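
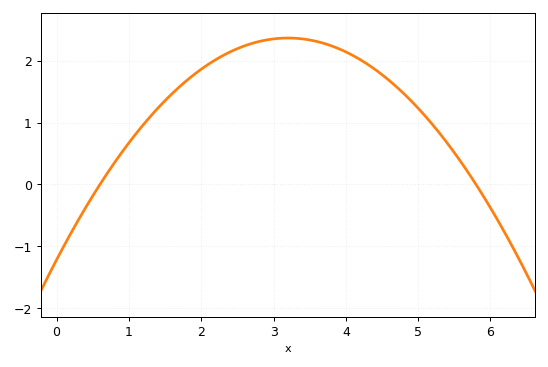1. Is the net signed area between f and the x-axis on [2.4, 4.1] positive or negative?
positive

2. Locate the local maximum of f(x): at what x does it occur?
3.2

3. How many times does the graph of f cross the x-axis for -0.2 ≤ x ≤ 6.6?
2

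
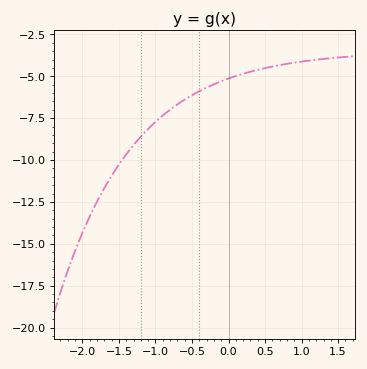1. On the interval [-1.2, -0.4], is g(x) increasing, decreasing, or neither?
increasing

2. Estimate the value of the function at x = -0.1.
-5.29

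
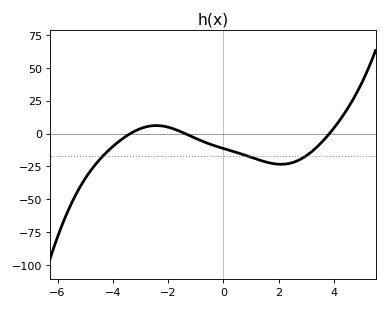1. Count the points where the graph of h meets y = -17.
3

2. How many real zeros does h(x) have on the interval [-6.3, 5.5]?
3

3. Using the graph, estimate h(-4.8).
-28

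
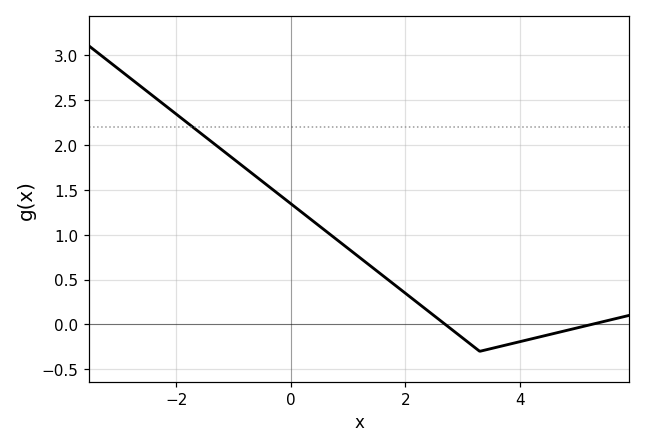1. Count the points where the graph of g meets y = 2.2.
1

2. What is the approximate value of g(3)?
-0.15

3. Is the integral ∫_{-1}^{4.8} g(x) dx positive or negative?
positive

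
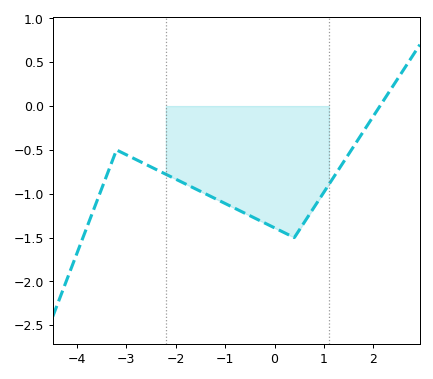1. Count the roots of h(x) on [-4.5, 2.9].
1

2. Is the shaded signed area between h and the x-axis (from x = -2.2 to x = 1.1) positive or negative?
negative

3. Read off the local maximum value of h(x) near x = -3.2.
-0.5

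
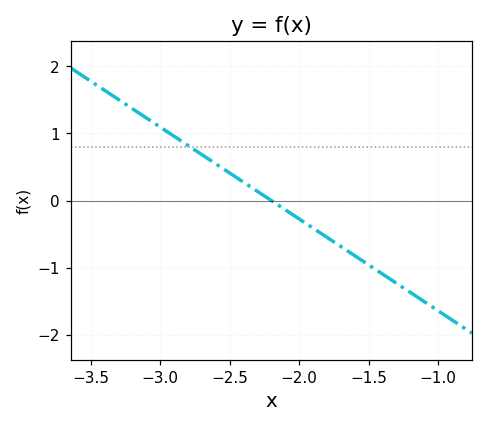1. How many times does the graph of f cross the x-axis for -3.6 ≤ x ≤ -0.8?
1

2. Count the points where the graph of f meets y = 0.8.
1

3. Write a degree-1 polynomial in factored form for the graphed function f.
y = -1.37(x + 2.2)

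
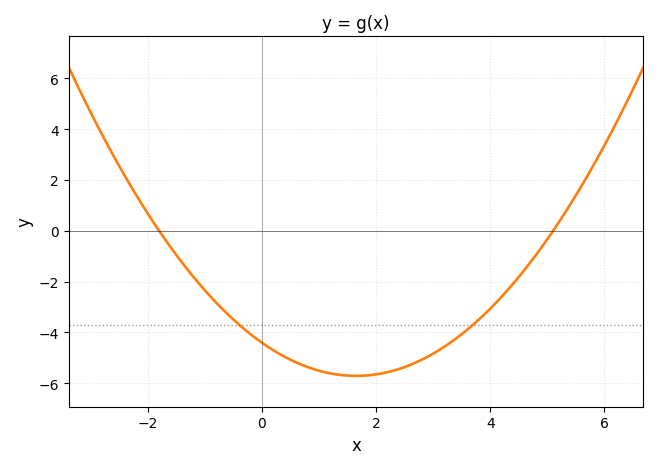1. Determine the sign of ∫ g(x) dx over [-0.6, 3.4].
negative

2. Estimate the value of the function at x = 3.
-4.8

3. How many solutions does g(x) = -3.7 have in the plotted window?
2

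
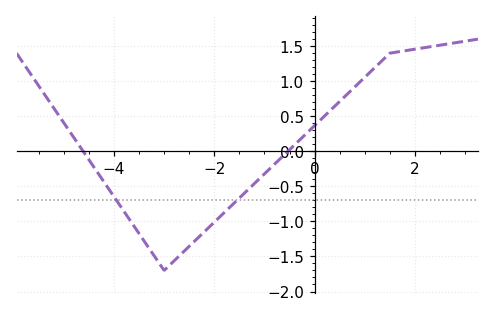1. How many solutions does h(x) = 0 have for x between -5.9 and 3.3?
2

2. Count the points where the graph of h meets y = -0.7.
2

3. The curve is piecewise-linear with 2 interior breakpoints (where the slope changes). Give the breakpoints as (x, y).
(-3, -1.7); (1.5, 1.4)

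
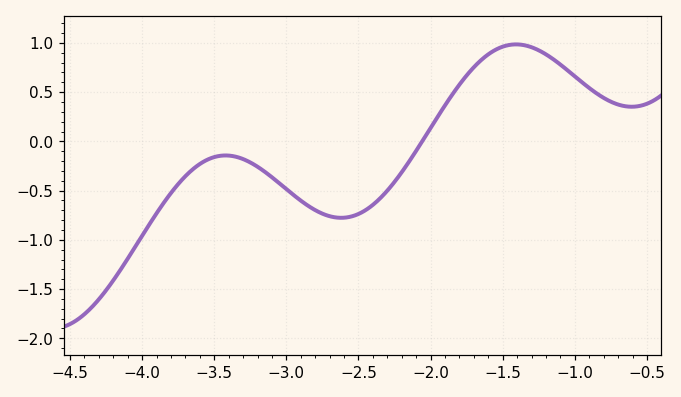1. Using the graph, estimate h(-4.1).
-1.19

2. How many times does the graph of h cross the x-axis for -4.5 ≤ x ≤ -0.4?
1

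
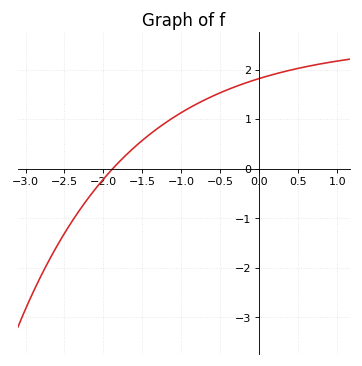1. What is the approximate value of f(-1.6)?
0.437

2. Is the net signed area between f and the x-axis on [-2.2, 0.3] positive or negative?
positive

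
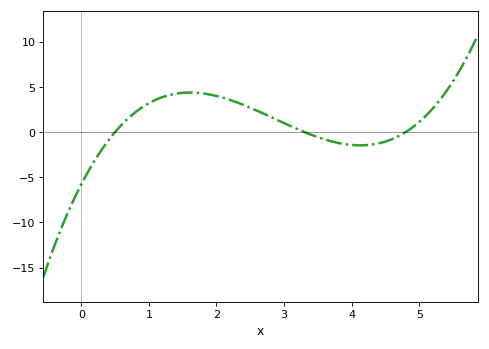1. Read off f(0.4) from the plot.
-1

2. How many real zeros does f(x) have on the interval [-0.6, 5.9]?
3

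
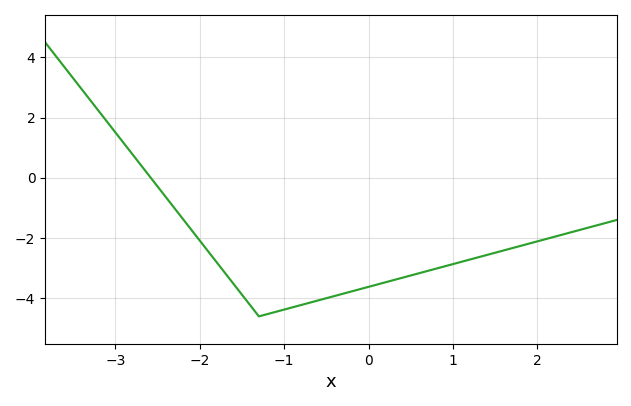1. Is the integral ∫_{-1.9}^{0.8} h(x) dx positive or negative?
negative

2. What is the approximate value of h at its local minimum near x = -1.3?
-4.6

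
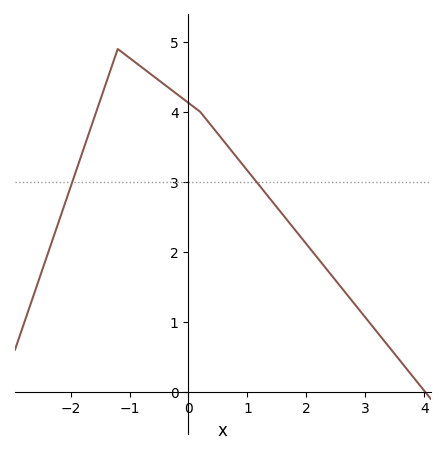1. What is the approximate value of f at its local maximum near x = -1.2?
4.9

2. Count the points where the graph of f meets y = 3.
2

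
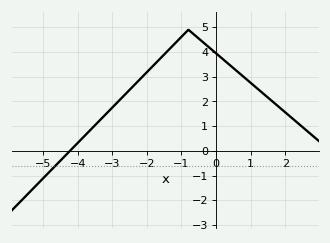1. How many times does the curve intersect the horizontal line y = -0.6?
1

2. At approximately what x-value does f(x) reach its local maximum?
-0.8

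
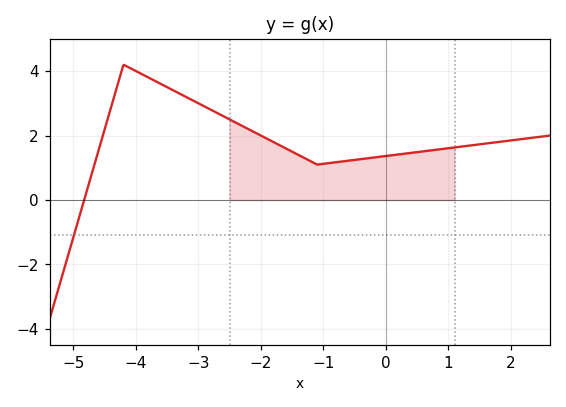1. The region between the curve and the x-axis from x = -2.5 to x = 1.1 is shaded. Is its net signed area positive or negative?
positive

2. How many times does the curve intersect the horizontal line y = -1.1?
1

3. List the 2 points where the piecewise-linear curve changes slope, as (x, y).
(-4.2, 4.2); (-1.1, 1.1)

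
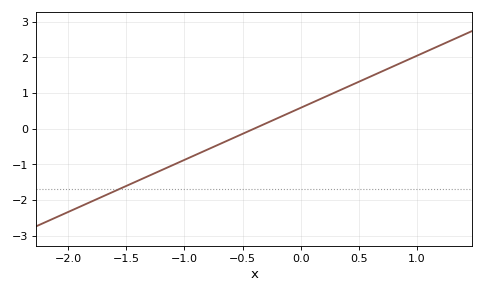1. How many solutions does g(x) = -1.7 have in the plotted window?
1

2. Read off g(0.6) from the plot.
1.46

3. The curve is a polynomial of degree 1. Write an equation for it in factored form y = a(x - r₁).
y = 1.46(x + 0.4)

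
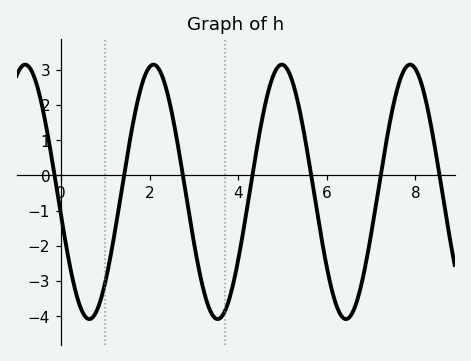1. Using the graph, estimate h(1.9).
2.8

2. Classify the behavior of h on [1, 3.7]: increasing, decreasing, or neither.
neither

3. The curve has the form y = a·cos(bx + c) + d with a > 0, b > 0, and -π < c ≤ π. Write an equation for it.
y = 3.61cos(2.2x + 1.8) - 0.47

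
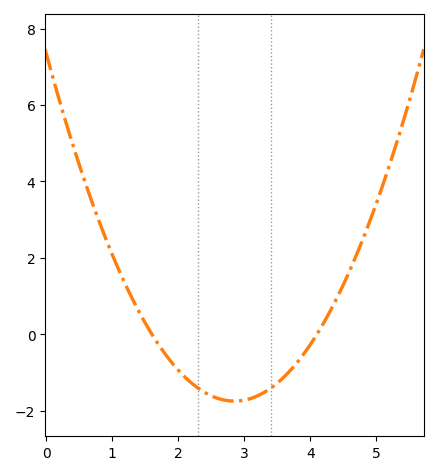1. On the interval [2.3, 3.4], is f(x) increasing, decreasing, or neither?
neither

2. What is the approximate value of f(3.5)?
-1.2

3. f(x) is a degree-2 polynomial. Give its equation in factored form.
y = 1.12(x - 1.6)(x - 4.1)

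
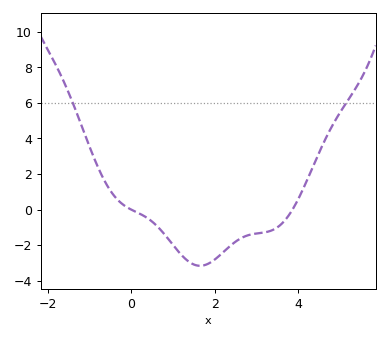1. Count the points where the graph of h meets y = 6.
2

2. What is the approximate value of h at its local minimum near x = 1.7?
-3.2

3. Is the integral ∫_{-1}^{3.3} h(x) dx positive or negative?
negative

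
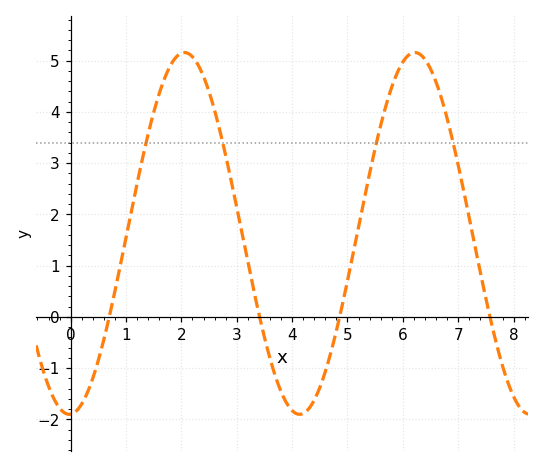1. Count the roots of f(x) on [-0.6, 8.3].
4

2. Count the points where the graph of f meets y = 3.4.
4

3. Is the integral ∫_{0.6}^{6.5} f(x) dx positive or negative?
positive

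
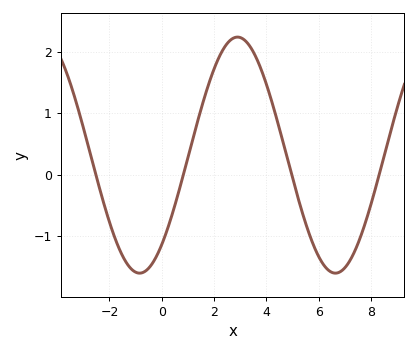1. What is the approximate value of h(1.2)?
0.6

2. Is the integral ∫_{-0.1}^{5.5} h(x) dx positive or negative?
positive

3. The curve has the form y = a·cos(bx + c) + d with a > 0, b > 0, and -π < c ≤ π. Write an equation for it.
y = 1.92cos(0.84x - 2.4) + 0.32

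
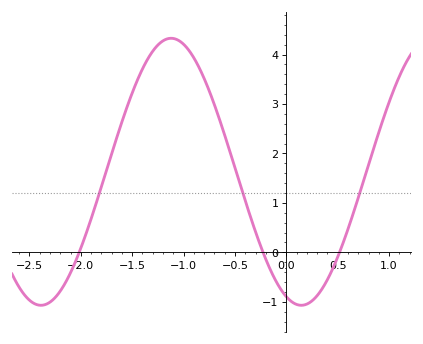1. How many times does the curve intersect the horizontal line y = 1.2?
3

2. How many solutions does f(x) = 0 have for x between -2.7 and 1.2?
3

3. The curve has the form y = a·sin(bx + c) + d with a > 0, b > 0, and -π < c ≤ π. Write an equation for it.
y = 2.7sin(2.48x - 1.93) + 1.63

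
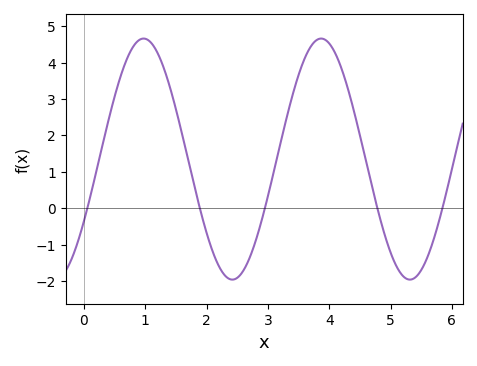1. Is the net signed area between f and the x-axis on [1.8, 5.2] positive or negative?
positive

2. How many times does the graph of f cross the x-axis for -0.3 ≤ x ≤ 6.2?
5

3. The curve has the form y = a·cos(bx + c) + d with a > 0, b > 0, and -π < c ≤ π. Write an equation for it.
y = 3.31cos(2.2x - 2.1) + 1.35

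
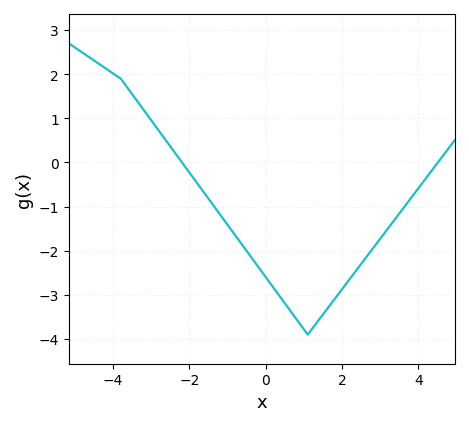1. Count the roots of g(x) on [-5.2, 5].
2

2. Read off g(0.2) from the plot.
-2.83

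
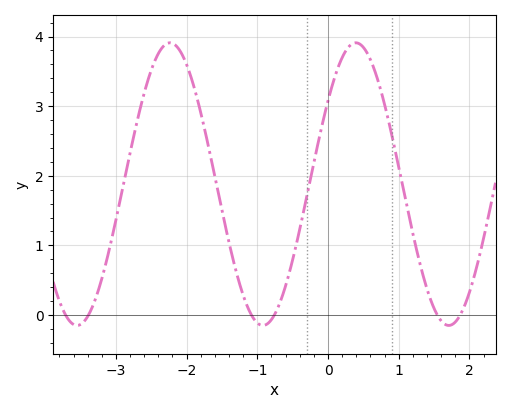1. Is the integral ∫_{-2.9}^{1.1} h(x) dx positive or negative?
positive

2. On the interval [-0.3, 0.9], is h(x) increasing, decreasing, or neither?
neither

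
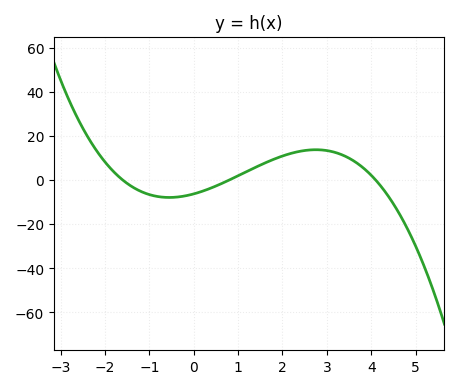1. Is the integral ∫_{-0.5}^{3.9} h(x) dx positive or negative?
positive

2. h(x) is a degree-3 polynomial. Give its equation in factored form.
y = -1.2(x + 1.6)(x - 0.8)(x - 4.1)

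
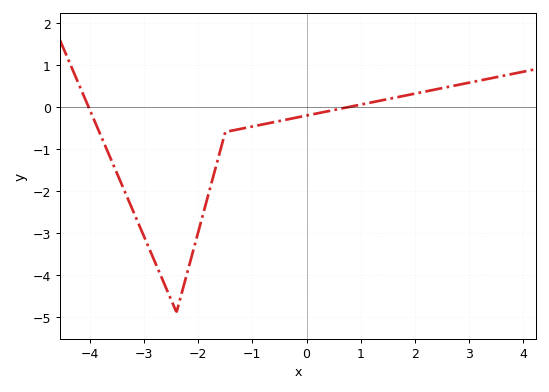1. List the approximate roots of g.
-4, 0.8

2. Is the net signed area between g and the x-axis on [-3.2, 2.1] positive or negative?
negative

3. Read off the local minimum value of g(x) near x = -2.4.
-4.9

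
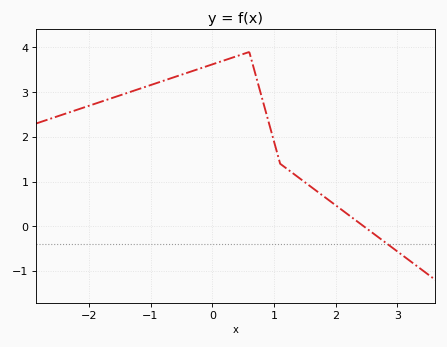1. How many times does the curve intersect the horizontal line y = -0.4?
1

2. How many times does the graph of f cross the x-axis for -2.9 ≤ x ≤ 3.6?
1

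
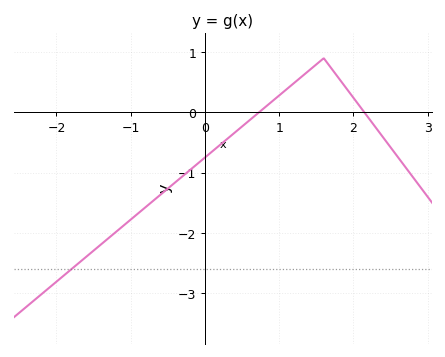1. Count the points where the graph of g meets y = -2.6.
1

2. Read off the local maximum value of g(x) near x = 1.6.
0.9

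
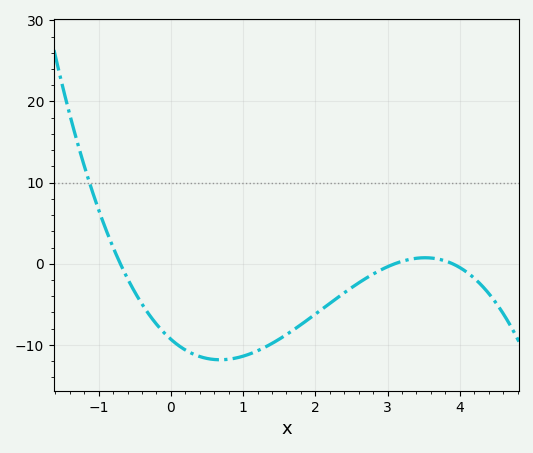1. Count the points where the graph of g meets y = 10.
1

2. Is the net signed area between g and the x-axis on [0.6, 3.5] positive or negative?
negative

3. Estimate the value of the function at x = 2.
-6.21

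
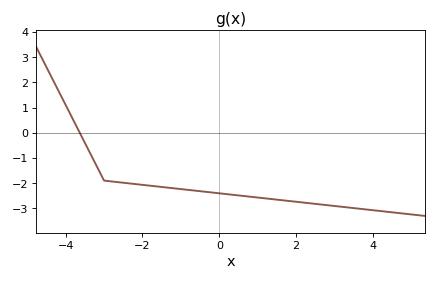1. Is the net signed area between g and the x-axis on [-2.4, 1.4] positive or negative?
negative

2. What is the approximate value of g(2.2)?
-2.8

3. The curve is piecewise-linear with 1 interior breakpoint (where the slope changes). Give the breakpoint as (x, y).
(-3, -1.9)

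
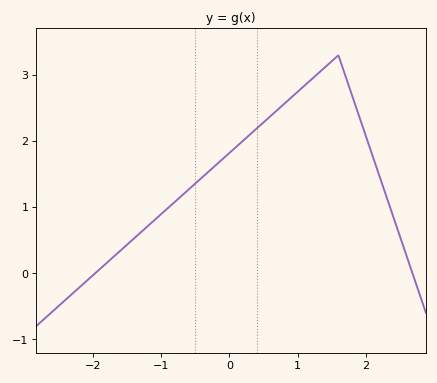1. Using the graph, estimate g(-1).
0.897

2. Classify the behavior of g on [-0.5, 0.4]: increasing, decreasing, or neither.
increasing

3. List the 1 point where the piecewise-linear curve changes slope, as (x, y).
(1.6, 3.3)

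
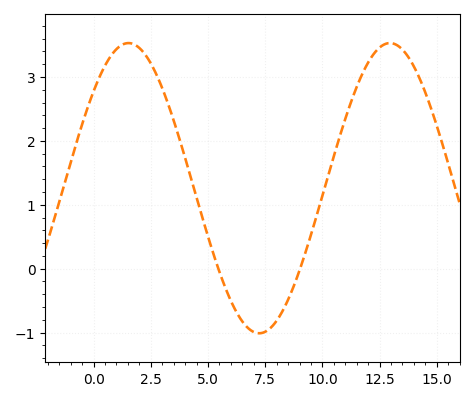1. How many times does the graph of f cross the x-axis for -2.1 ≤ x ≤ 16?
2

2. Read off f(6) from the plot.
-0.503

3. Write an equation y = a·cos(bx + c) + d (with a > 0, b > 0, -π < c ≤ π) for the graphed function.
y = 2.27cos(0.55x - 0.84) + 1.26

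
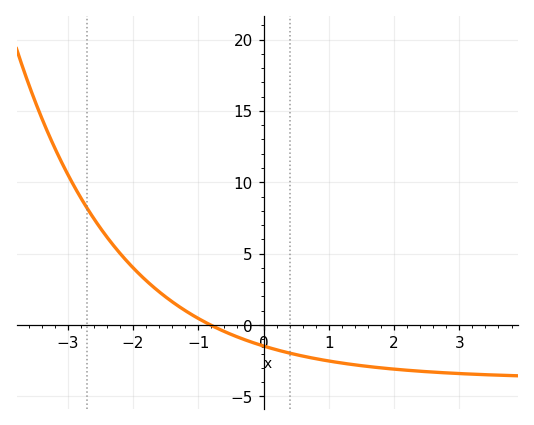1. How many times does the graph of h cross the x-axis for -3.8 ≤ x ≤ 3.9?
1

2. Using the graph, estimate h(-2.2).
5.03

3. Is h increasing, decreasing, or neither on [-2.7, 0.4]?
decreasing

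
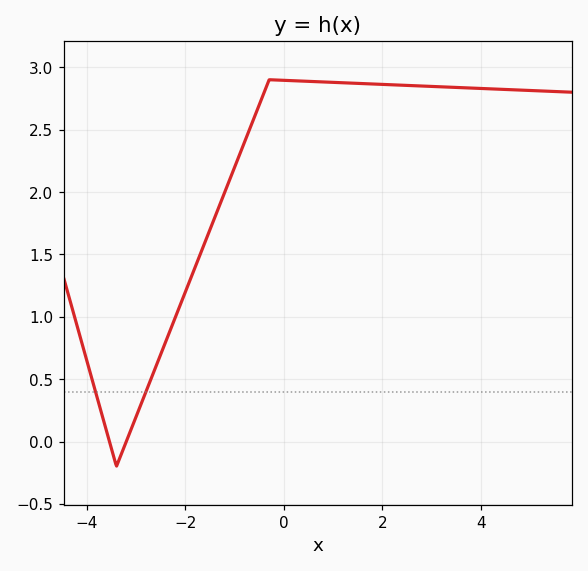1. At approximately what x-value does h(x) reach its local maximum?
-0.2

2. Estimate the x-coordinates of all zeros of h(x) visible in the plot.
-3.6, -3.2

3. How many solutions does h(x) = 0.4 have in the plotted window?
2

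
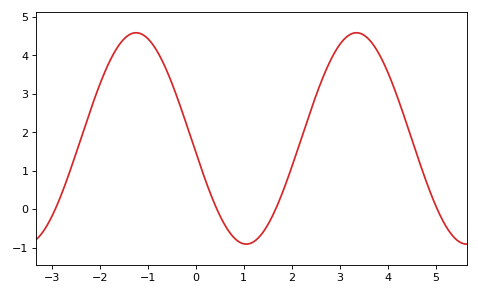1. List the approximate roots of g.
-3, 0.4, 1.6, 5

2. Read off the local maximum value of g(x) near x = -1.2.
4.6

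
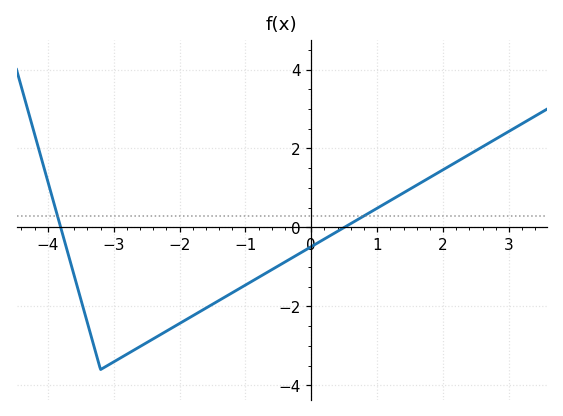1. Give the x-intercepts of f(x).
-3.8, 0.4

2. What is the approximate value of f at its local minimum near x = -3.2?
-3.6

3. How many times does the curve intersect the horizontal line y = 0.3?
2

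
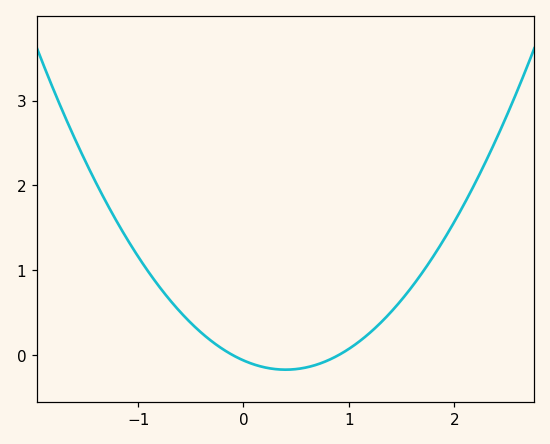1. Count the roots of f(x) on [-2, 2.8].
2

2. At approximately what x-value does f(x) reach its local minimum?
0.4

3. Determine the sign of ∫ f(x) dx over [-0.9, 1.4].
positive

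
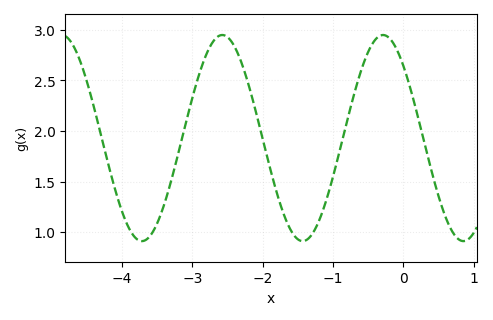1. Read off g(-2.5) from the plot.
2.95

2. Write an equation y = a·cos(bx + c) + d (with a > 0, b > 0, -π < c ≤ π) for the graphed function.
y = 1.02cos(2.8x + 0.79) + 1.93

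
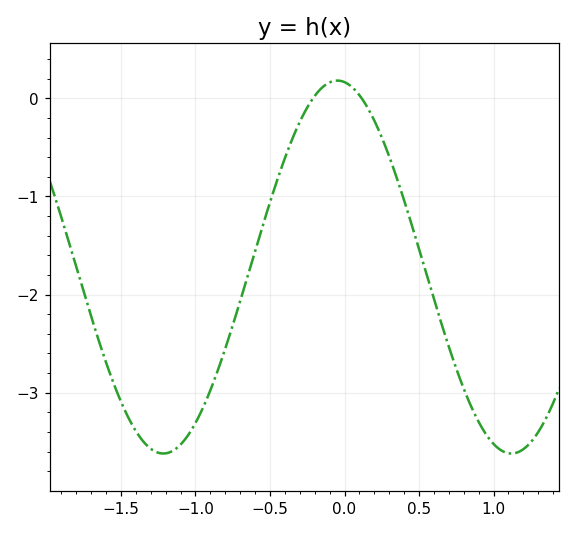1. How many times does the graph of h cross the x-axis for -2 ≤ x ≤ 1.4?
2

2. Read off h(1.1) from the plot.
-3.6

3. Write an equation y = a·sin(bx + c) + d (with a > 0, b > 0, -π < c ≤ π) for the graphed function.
y = 1.9sin(2.7x + 1.7) - 1.72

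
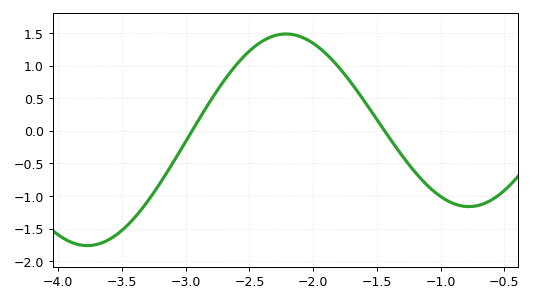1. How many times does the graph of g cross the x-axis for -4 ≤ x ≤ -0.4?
2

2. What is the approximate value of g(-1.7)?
0.731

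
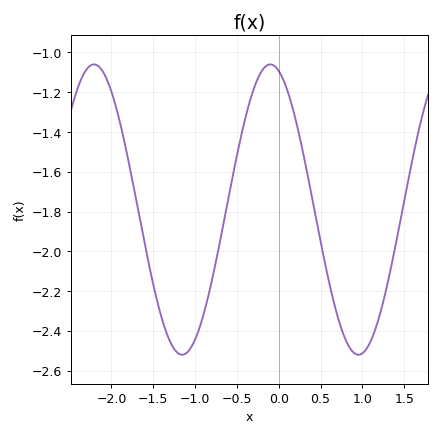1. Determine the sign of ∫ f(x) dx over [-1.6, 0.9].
negative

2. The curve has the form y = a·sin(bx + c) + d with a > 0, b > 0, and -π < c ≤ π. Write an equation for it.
y = 0.73sin(2.98x + 1.87) - 1.79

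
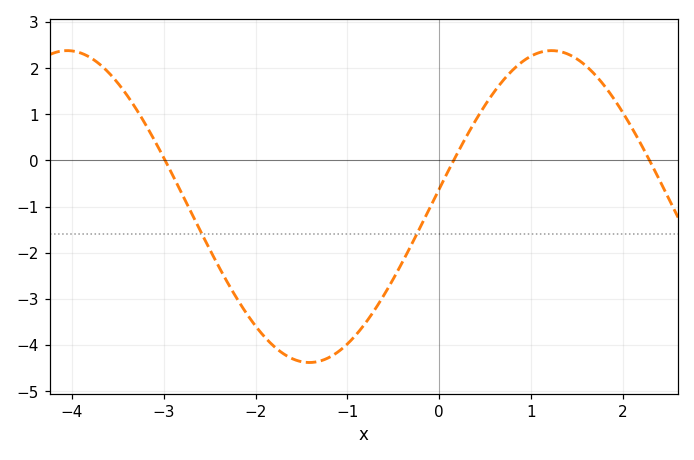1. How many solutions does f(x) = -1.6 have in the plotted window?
2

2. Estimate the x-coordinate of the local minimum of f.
-1.41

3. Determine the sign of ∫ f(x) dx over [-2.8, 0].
negative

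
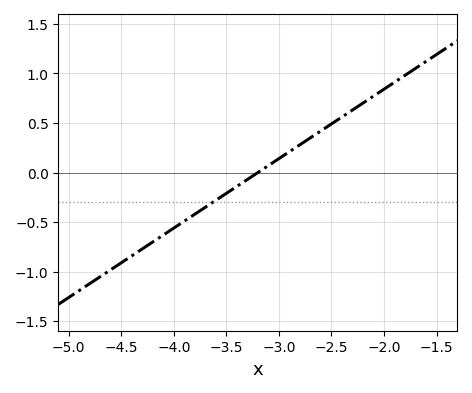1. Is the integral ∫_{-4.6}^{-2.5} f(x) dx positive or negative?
negative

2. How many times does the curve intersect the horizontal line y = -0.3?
1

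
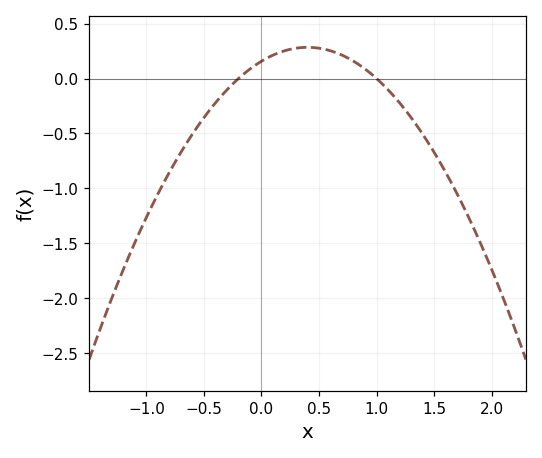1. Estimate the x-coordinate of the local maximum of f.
0.4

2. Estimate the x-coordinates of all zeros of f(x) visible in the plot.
-0.2, 1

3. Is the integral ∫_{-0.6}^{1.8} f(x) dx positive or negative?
negative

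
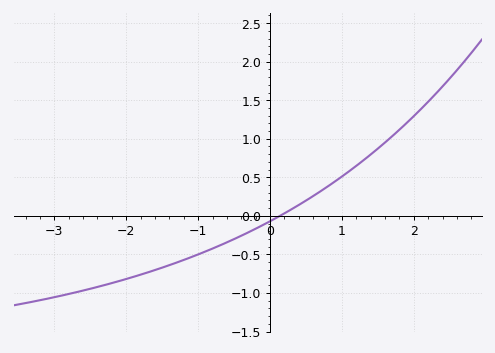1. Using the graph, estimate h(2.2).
1.5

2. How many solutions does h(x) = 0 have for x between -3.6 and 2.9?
1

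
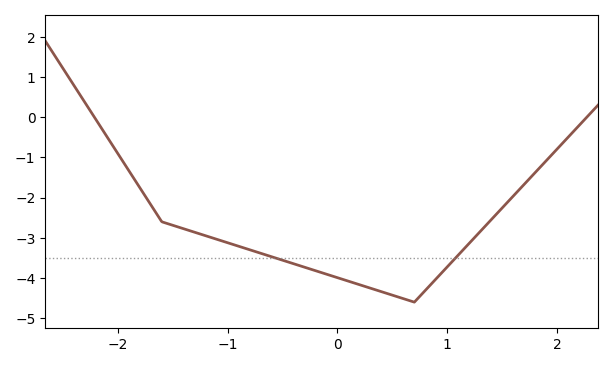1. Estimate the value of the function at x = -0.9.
-3.21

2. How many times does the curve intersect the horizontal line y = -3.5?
2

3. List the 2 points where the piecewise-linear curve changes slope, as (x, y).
(-1.6, -2.6); (0.7, -4.6)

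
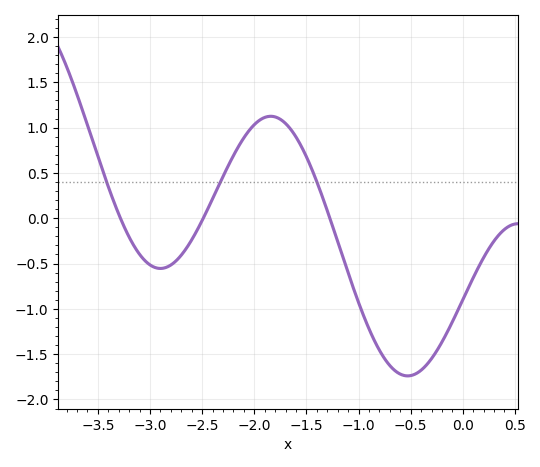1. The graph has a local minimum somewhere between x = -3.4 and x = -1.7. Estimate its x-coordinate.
-2.9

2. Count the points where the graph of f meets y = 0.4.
3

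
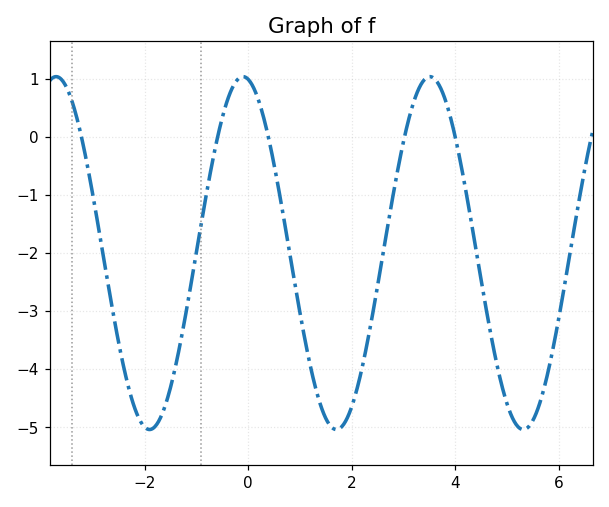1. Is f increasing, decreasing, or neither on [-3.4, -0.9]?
neither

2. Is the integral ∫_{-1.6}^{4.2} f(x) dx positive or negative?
negative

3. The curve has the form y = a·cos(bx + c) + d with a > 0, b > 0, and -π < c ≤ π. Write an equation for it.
y = 3.04cos(1.74x + 0.17) - 2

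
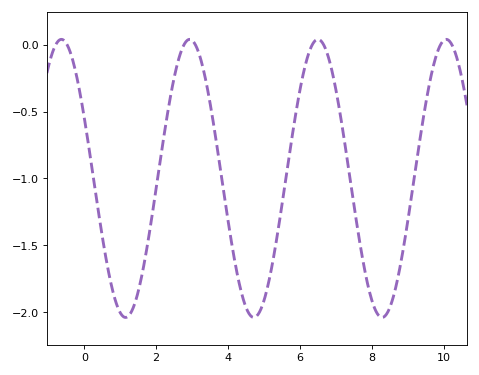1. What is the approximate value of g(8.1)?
-2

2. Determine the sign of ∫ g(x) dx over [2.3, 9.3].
negative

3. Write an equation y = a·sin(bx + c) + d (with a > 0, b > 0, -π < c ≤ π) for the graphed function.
y = 1.04sin(1.8x + 2.7) - 1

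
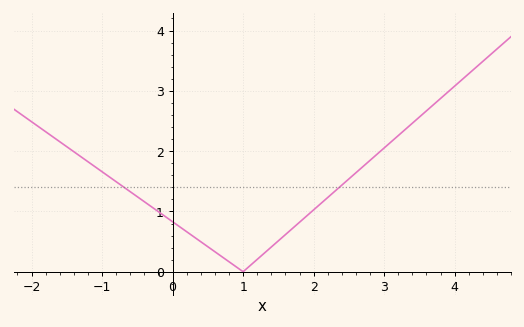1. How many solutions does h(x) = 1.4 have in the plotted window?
2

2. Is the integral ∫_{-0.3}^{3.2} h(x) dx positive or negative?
positive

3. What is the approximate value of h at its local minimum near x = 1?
0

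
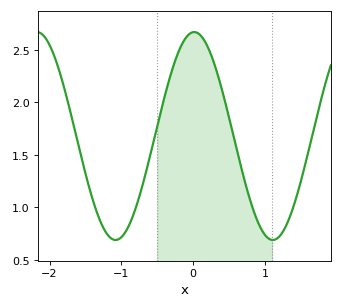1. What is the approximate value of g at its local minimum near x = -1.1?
0.69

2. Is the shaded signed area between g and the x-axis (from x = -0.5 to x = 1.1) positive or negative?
positive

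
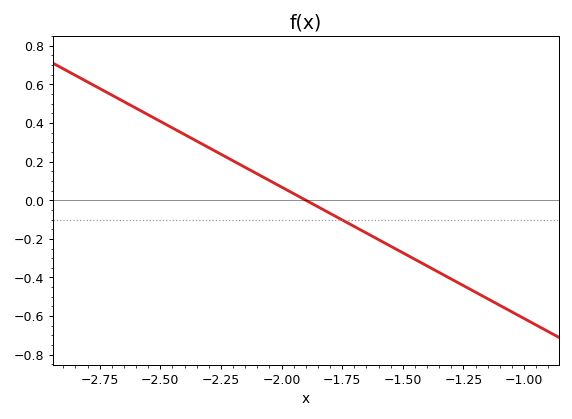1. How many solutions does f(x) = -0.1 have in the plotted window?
1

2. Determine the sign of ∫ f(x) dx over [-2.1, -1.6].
negative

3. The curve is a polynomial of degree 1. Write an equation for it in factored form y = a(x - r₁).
y = -0.68(x + 1.9)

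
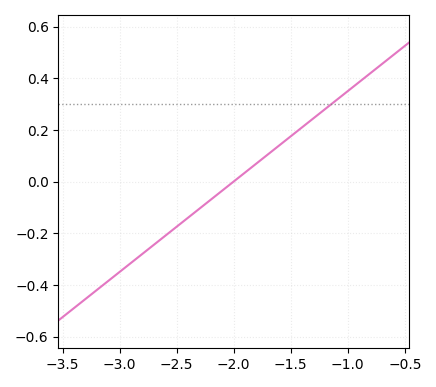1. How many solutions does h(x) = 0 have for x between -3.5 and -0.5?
1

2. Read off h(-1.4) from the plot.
0.2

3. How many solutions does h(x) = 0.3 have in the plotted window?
1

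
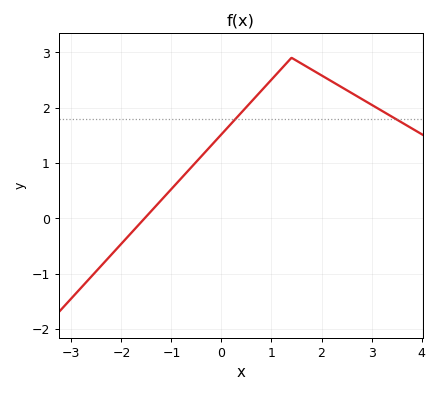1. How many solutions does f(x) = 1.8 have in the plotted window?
2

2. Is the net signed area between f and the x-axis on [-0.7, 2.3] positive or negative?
positive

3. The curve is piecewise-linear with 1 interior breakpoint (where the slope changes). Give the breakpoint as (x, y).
(1.4, 2.9)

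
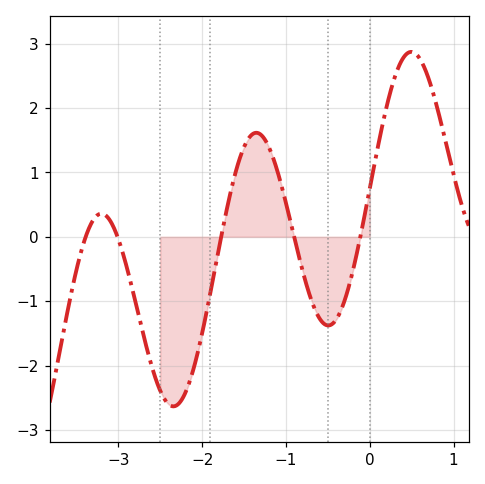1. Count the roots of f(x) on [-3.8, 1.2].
5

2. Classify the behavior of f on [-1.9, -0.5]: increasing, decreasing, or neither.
neither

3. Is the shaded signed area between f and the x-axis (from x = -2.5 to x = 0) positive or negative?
negative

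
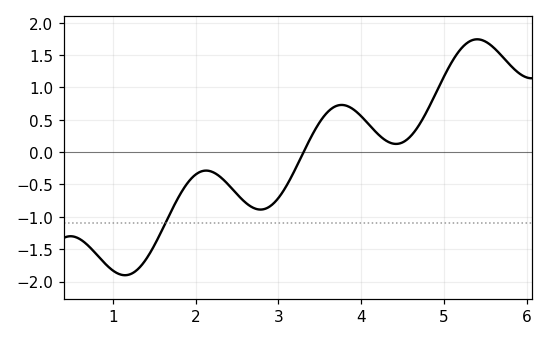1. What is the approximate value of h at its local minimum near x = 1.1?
-1.9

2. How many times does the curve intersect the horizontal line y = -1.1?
1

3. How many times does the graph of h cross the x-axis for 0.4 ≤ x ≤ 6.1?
1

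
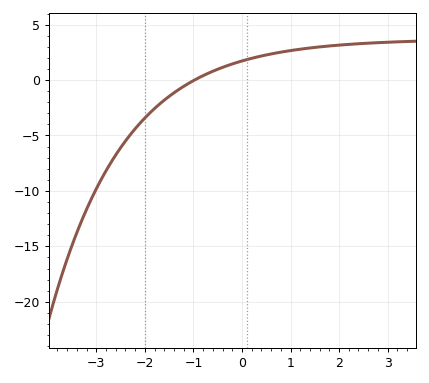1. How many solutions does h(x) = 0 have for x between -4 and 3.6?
1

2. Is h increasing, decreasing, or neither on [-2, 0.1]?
increasing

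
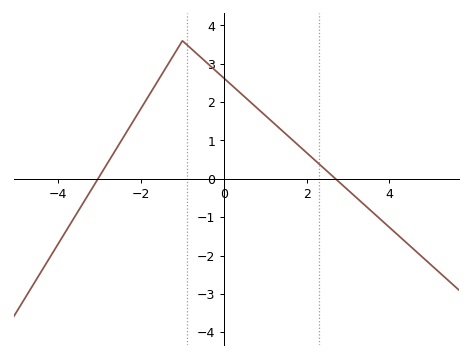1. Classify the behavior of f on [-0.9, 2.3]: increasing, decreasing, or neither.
decreasing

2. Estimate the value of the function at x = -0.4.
3.02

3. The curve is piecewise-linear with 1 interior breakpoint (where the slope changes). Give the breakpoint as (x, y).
(-1, 3.6)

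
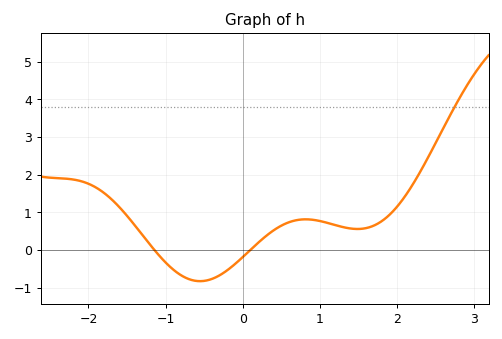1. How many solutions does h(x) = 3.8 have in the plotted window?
1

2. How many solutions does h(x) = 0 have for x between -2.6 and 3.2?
2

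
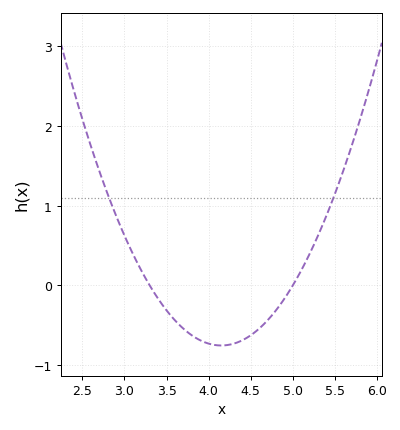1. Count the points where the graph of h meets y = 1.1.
2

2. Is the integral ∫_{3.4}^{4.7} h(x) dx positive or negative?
negative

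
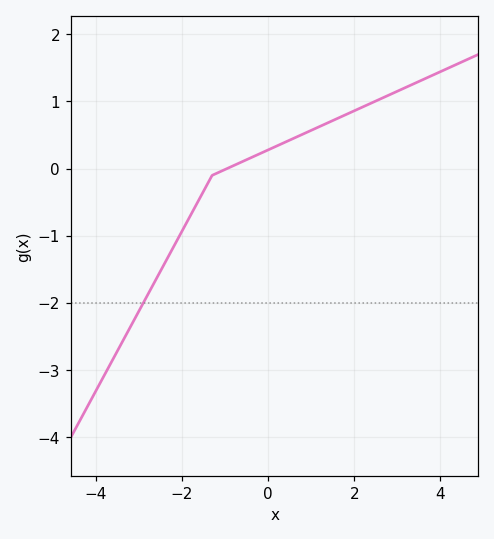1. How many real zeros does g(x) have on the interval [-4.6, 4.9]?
1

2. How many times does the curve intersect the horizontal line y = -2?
1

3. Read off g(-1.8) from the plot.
-0.7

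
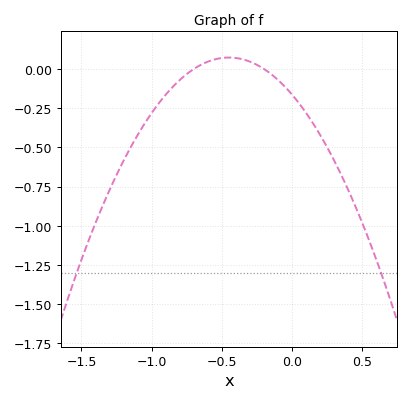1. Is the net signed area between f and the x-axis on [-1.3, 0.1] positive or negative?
negative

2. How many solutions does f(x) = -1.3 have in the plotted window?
2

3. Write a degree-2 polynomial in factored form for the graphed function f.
y = -1.17(x + 0.7)(x + 0.2)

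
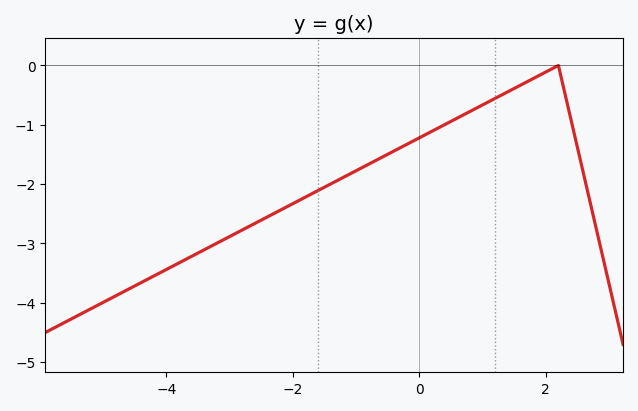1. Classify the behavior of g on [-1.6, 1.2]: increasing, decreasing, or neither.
increasing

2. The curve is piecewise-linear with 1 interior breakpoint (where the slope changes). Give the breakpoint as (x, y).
(2.2, 0)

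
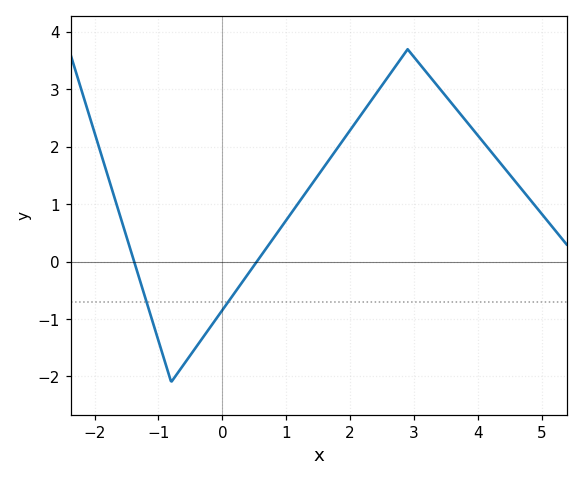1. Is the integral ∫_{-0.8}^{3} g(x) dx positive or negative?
positive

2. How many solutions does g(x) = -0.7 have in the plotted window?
2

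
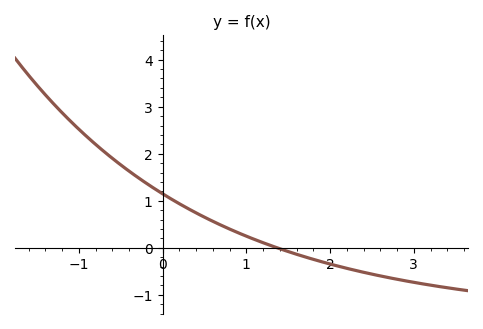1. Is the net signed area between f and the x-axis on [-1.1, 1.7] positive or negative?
positive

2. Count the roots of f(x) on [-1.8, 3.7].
1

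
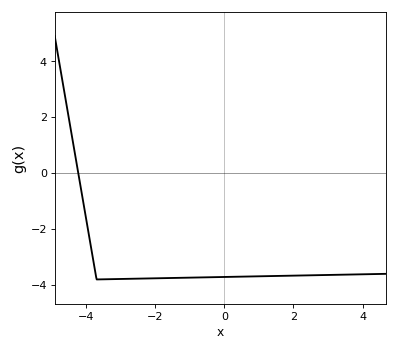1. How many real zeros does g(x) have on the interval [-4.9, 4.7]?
1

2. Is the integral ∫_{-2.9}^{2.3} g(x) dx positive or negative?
negative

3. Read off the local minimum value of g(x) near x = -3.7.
-3.8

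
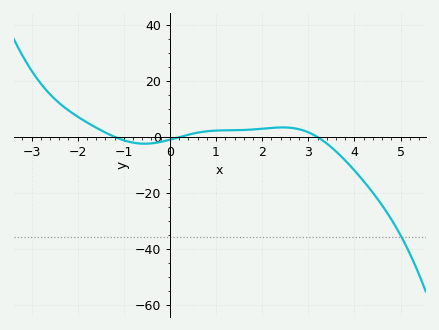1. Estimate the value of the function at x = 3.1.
0.879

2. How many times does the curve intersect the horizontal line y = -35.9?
1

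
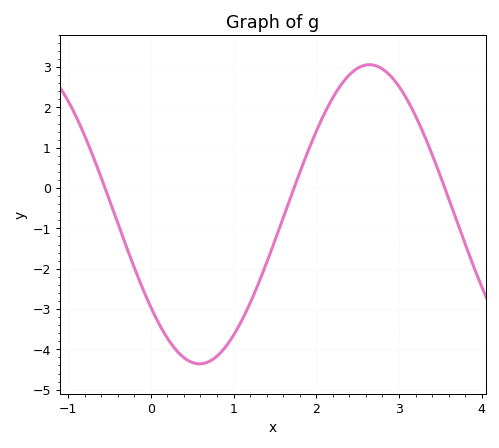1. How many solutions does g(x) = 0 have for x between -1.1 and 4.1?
3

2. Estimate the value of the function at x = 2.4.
2.8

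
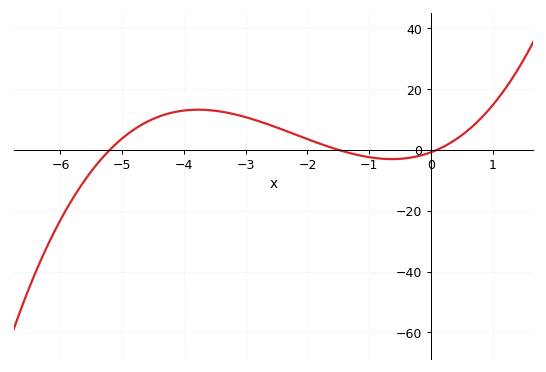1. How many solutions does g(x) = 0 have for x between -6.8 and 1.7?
3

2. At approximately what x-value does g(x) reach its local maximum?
-3.77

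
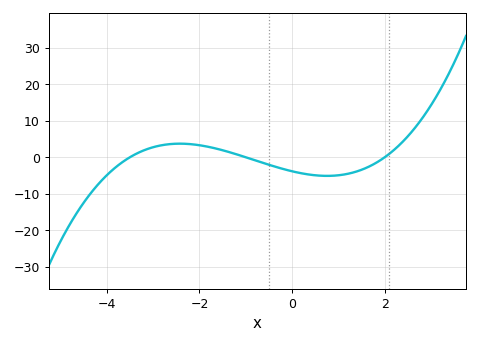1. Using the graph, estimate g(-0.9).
-0.415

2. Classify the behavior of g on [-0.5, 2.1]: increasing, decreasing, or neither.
neither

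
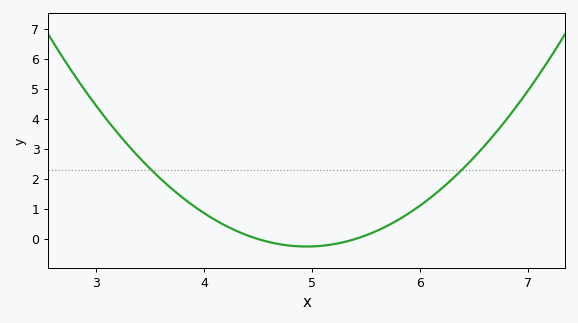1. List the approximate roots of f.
4.5, 5.4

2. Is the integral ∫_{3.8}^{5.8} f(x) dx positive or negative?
positive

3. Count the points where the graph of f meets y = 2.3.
2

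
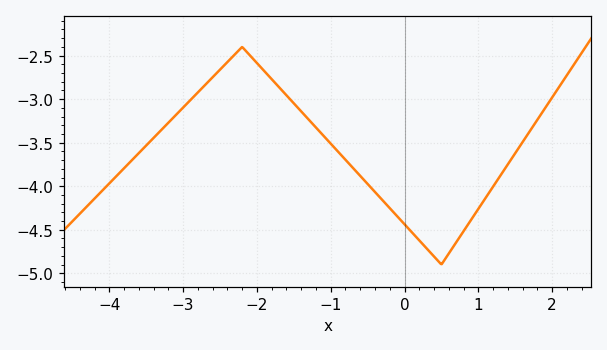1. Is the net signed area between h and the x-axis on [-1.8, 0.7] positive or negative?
negative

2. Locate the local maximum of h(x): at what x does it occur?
-2.2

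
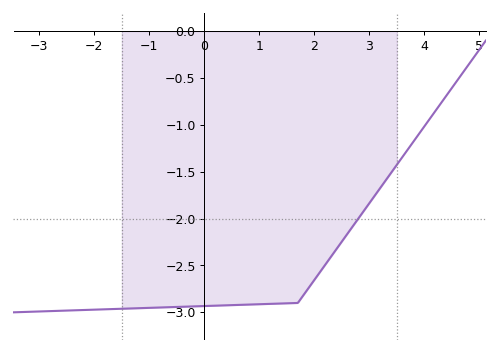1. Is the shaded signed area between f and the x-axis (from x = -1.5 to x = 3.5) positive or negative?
negative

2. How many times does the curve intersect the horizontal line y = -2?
1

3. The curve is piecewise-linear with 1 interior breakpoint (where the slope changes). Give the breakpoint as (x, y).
(1.7, -2.9)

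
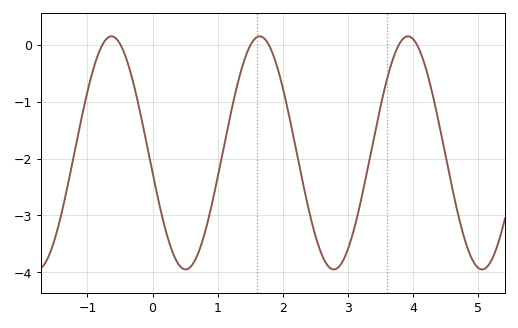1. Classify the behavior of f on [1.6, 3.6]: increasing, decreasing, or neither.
neither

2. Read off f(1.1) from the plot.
-1.8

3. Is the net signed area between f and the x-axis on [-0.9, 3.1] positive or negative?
negative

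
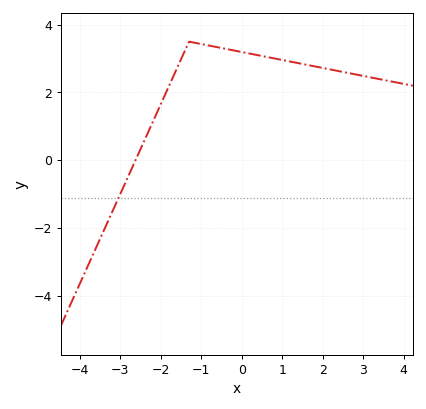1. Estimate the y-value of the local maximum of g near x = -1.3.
3.5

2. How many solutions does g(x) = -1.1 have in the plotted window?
1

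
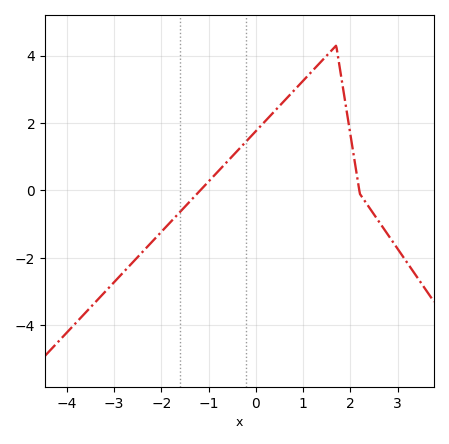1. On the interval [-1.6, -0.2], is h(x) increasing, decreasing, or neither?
increasing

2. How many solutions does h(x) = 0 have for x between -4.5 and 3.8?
2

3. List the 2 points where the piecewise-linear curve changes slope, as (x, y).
(1.7, 4.3); (2.2, -0.1)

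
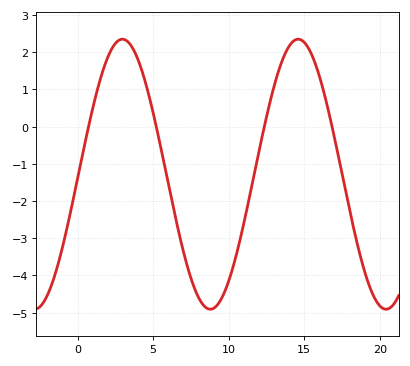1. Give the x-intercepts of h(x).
0.724, 5.21, 12.4, 16.8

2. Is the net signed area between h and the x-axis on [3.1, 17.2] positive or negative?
negative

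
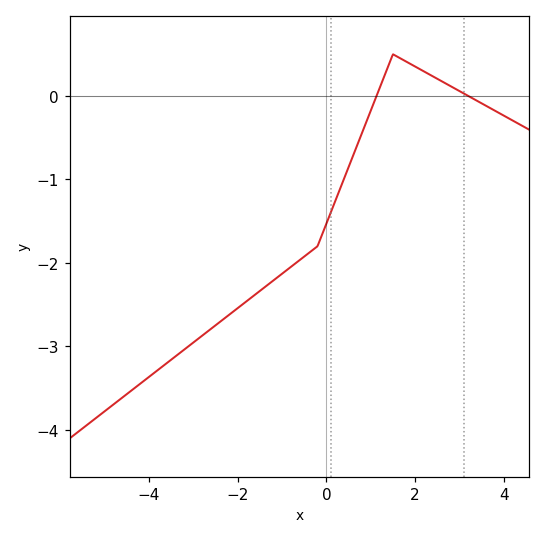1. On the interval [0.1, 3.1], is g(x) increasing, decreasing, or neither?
neither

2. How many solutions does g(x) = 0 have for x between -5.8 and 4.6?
2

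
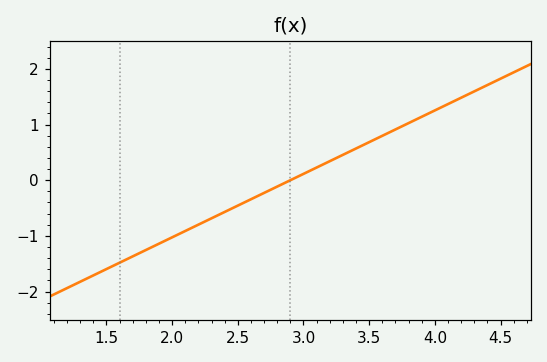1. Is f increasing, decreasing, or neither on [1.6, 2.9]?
increasing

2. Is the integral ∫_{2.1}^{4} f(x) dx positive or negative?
positive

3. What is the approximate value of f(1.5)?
-1.6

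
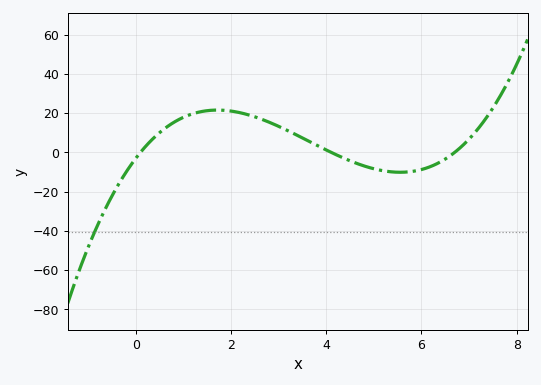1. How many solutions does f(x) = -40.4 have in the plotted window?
1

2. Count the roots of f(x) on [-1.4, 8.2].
3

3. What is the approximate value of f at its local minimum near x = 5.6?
-10.2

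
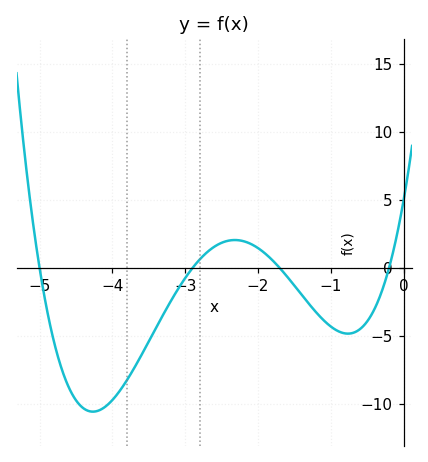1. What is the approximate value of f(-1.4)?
-2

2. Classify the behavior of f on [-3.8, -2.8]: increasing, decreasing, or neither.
increasing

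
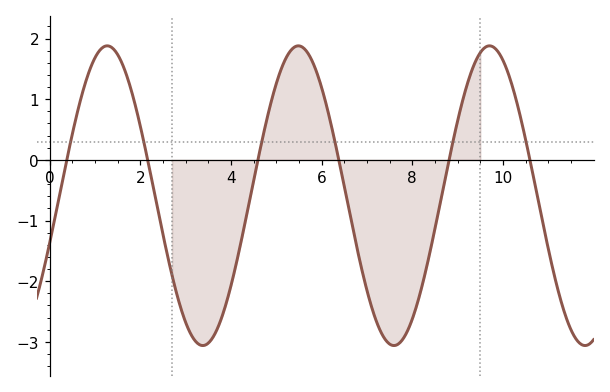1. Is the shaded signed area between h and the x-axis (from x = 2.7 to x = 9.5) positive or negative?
negative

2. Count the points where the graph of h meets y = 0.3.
6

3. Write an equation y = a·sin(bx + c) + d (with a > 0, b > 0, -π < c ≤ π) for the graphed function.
y = 2.47sin(1.5x - 0.32) - 0.59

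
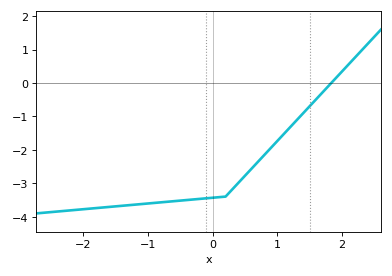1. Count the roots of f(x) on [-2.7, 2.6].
1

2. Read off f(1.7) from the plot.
-0.278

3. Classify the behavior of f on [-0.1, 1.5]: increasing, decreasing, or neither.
increasing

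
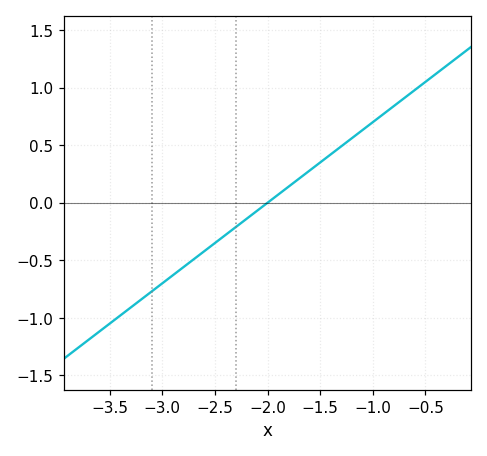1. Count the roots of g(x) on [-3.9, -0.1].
1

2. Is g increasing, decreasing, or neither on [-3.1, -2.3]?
increasing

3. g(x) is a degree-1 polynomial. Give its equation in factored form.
y = 0.7(x + 2)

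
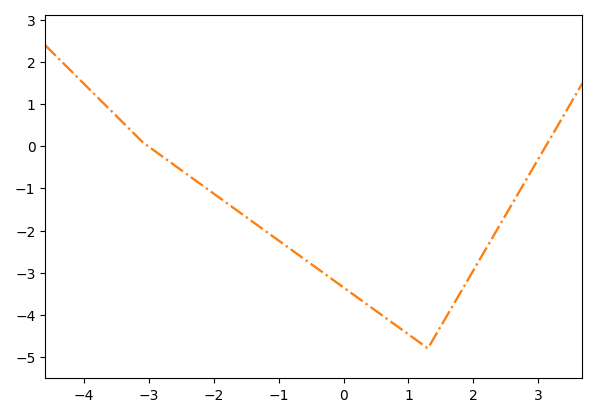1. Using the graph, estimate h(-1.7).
-1.46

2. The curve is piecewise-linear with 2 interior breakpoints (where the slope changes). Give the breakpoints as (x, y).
(-3.1, 0.1); (1.3, -4.8)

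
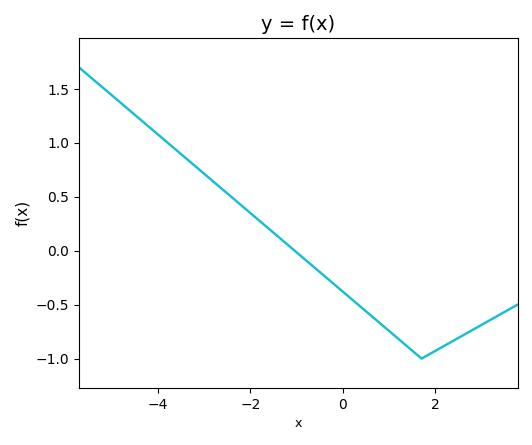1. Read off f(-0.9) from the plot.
-0.05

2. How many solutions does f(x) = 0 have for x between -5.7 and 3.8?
1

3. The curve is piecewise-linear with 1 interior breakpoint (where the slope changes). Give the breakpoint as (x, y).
(1.7, -1)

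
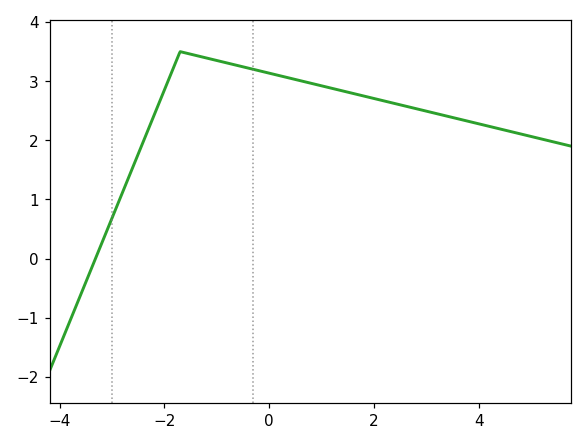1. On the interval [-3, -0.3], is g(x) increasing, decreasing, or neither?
neither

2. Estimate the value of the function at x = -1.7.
3.5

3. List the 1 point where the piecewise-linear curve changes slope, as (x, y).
(-1.7, 3.5)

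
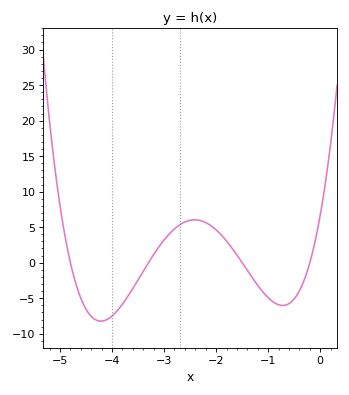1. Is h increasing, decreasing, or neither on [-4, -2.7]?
increasing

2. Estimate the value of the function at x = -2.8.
4.77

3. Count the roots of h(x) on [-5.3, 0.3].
4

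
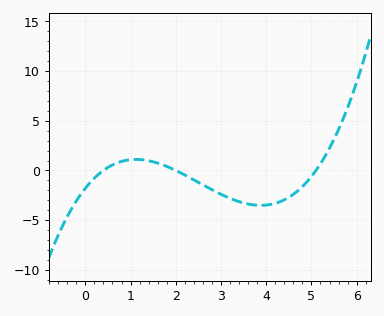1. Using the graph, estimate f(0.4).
0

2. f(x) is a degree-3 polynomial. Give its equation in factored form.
y = 0.44(x - 0.4)(x - 2)(x - 5.1)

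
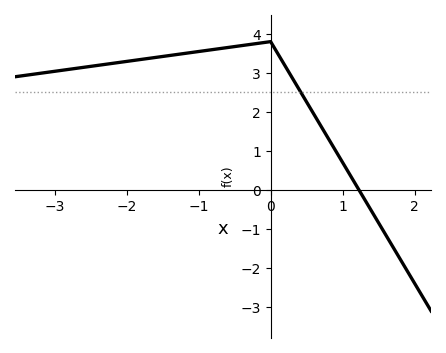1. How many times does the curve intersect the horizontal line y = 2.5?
1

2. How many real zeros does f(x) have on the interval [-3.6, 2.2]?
1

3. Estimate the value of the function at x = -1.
3.55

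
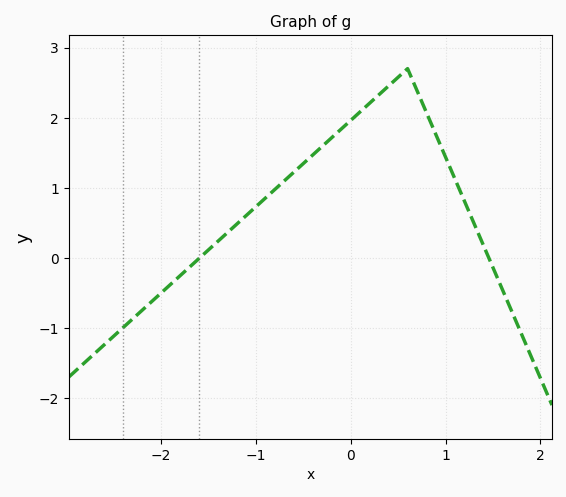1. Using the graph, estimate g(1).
1.44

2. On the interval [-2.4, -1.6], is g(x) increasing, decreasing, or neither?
increasing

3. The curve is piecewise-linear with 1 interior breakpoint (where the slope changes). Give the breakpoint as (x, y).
(0.6, 2.7)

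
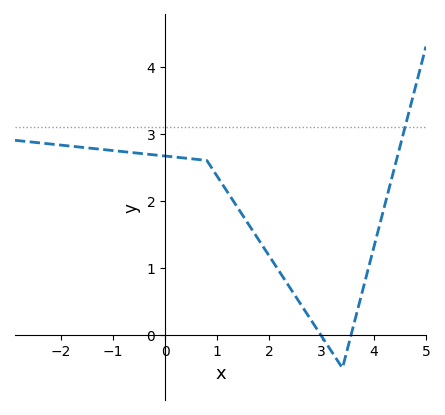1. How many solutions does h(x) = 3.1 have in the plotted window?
1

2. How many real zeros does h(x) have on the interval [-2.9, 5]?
2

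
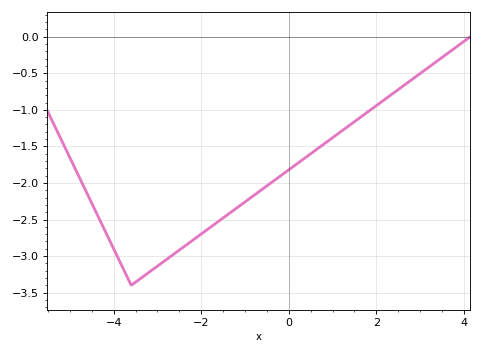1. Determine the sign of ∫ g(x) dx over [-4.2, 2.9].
negative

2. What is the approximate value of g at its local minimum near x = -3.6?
-3.4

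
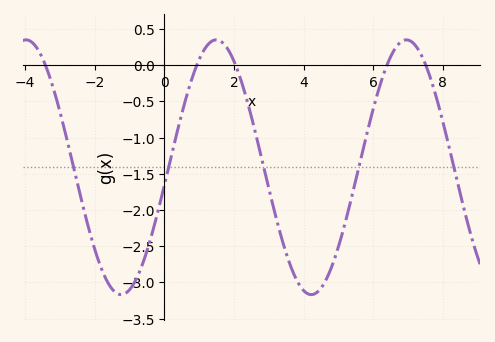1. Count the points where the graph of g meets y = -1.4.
5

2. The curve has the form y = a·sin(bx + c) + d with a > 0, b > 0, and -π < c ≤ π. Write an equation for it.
y = 1.76sin(1.1x - 0.14) - 1.41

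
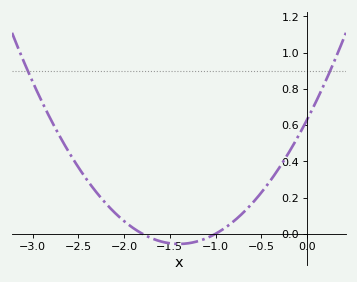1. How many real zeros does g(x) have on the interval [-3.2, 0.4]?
2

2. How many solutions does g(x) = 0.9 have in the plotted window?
2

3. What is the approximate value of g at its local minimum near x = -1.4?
-0.056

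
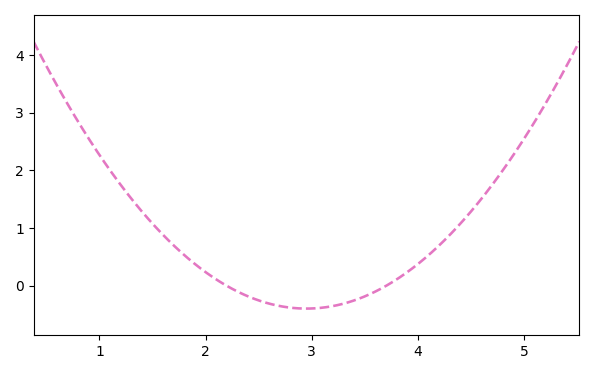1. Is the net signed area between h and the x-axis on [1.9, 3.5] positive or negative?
negative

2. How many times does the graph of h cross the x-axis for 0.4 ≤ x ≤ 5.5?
2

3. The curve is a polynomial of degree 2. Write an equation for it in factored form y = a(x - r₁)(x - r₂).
y = 0.7(x - 2.2)(x - 3.7)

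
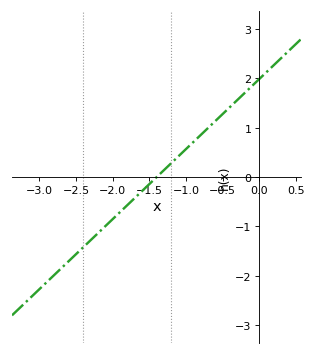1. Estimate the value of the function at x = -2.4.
-1.42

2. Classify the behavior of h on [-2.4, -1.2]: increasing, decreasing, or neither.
increasing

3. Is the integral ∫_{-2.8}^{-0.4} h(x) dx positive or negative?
negative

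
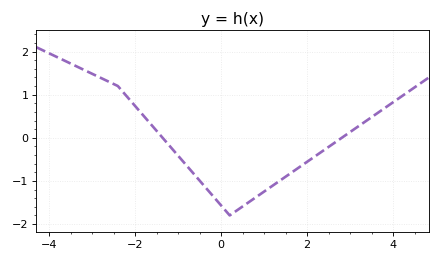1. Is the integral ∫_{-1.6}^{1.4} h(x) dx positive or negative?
negative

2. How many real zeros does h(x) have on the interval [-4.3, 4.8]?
2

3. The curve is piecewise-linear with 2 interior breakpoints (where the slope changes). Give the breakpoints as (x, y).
(-2.4, 1.2); (0.2, -1.8)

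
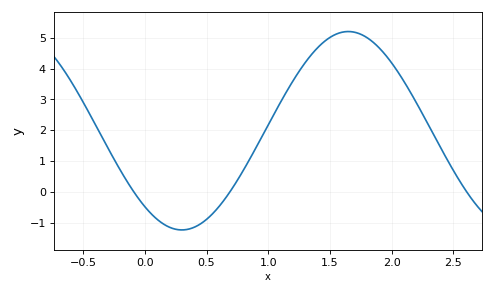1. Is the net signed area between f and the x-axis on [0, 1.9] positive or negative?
positive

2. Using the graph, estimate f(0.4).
-1.2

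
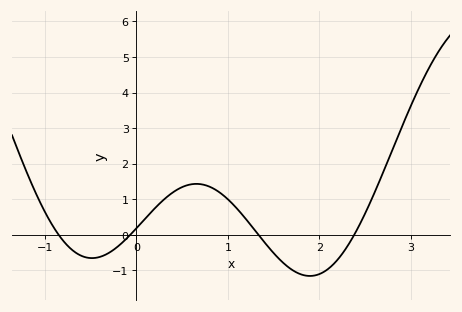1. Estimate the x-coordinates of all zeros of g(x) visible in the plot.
-0.851, -0.069, 1.34, 2.38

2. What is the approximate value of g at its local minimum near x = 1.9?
-1.15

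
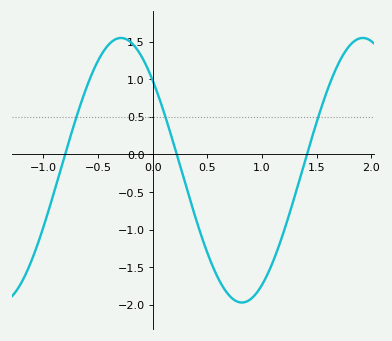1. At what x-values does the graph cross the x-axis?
-0.8, 0.2, 1.4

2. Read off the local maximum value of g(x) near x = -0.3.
1.55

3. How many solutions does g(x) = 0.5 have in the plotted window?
3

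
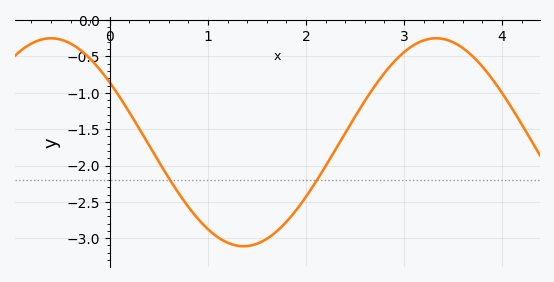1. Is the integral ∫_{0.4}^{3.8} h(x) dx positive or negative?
negative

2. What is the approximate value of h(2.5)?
-1.33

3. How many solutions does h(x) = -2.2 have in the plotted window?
2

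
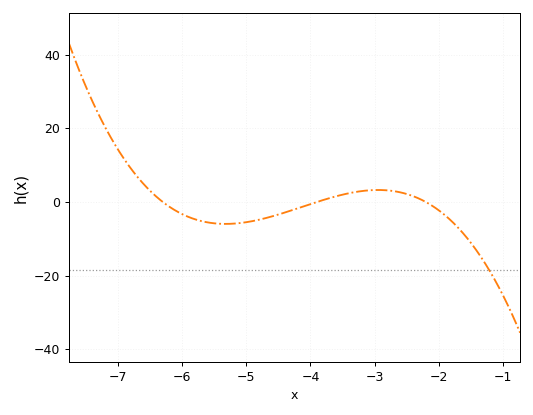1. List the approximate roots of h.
-6.3, -3.9, -2.2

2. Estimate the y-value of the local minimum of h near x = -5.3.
-5.95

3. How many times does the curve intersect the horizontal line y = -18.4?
1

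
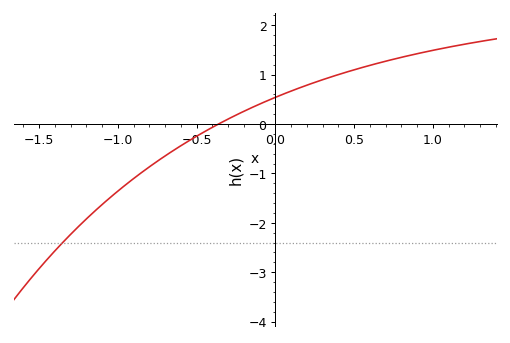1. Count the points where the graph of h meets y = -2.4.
1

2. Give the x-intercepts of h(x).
-0.361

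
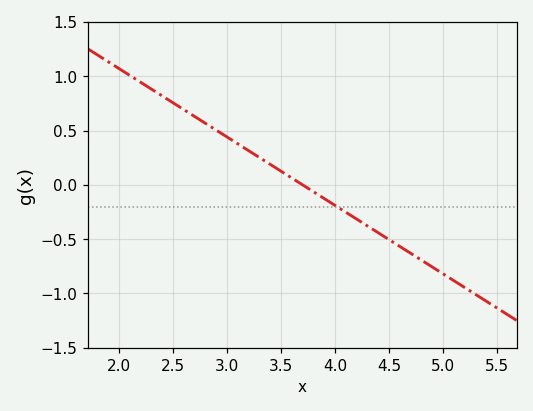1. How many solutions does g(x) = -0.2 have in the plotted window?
1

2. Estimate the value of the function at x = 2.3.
0.9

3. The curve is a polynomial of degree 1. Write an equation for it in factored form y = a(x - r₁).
y = -0.63(x - 3.7)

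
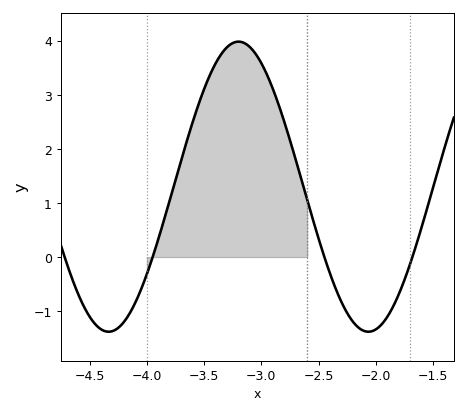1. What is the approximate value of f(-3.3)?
3.9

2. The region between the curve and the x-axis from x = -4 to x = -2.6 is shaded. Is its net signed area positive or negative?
positive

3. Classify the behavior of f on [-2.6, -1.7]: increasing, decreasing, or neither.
neither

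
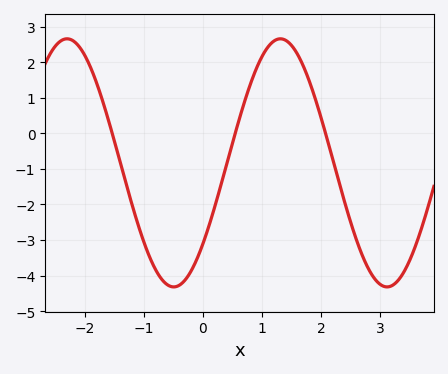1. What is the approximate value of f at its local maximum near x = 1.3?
2.66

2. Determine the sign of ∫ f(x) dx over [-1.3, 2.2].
negative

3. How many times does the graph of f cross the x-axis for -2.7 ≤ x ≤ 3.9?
3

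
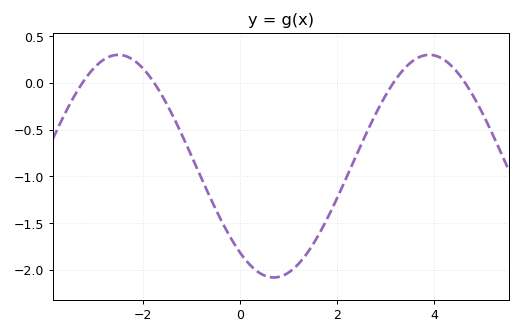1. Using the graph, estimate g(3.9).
0.3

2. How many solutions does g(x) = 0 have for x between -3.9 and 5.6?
4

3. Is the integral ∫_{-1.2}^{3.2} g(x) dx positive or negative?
negative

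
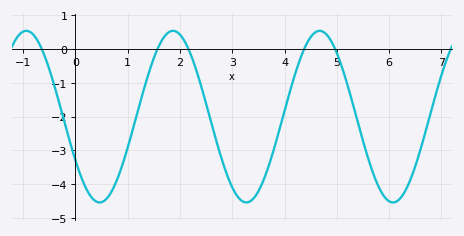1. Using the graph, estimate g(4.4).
0.1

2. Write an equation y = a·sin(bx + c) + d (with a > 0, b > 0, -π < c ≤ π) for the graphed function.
y = 2.54sin(2.2x - 2.6) - 2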